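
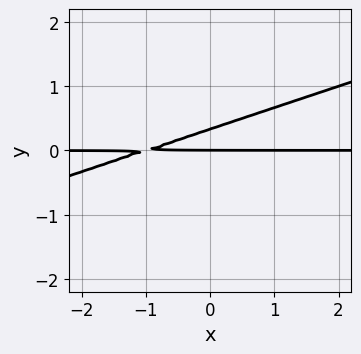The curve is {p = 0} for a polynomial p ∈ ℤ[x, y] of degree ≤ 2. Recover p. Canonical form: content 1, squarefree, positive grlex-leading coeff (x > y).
x*y - 3*y^2 + y

Degree: a generic line meets the curve in up to 2 points, so deg p = 2.
Reading off the gridlines: it meets the y-axis at y = 0 (among the integer gridlines); the visible x-axis segment lies entirely on the curve.
Together with the visible shape, these determine p as stated.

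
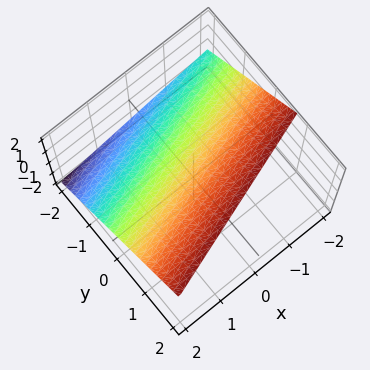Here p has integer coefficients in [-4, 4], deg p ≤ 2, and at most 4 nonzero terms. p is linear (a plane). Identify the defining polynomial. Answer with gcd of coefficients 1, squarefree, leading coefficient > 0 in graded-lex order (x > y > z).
x - 3*y + 3*z - 2

First, deg p = 1.
Then, observable constraints: one x-axis crossing is at x = 2.
Finally, putting this together gives p.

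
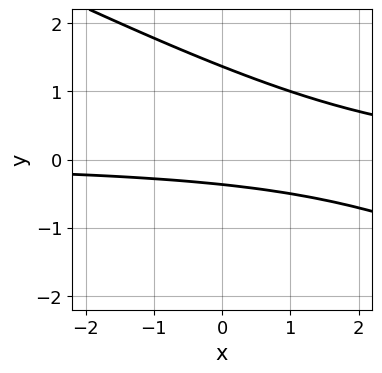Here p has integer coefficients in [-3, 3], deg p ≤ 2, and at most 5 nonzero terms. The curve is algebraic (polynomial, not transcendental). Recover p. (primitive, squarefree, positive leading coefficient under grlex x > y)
1. Degree: a generic line meets the curve in up to 2 points, so deg p = 2.
2. Reading off the gridlines: no x-intercept at any integer in the box.
3. Solving for integer coefficients yields p as stated.

x*y + 2*y^2 - 2*y - 1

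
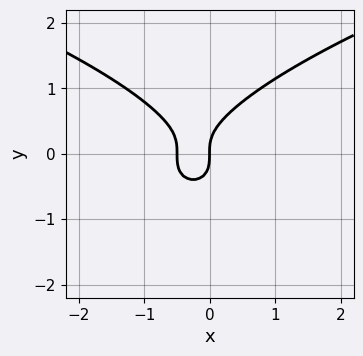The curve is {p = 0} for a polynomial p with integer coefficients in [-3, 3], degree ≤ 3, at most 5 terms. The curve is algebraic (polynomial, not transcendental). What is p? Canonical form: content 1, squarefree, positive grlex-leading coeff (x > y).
1. deg p = 3.
2. From the axis intercepts and sections: it crosses the x-axis at the gridline x = 0; it meets the y-axis at y = 0 (among the integer gridlines).
3. Fitting integer coefficients to these (and the overall shape) gives p.

2*y^3 - 2*x^2 - x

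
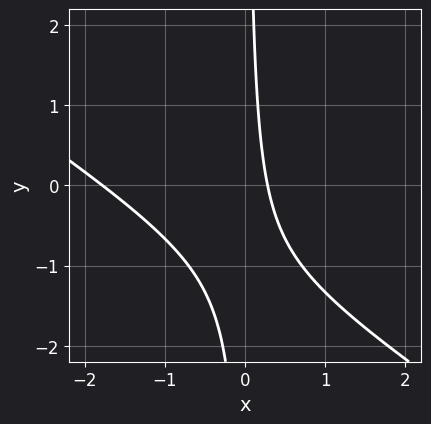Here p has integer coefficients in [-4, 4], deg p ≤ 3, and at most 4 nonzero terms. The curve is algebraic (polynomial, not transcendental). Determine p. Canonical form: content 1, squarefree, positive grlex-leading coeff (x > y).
2*x^2 + 3*x*y + 3*x - 1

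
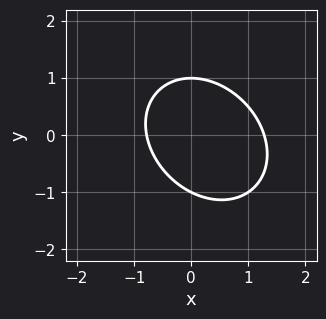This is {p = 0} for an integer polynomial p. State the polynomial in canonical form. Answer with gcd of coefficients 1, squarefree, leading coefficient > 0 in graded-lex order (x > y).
The degree is 2 — a generic line meets the curve in up to 2 points.
Against the integer gridlines: among the integer gridlines, it crosses the y-axis at y ∈ {-1, 1}.
Solving for integer coefficients yields p as stated.

2*x^2 + x*y + 2*y^2 - x - 2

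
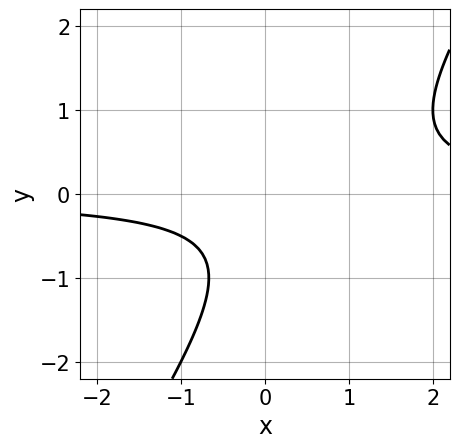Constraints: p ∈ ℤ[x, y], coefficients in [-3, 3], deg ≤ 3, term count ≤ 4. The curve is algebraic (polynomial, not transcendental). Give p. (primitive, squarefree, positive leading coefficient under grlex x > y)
First, degree: a generic line meets the curve in up to 2 points, so deg p = 2.
Then, checking where it meets the axes: the curve avoids every integer y-axis point in the box; no x-intercept at any integer in the box.
Finally, putting this together gives p.

3*x*y - 2*y^2 - 2*y - 2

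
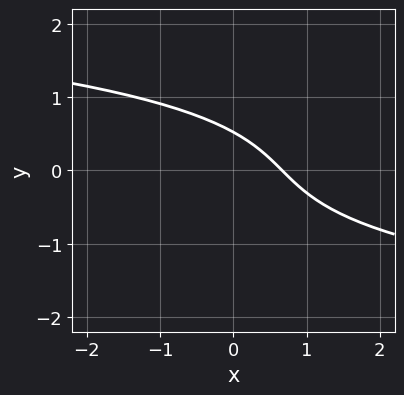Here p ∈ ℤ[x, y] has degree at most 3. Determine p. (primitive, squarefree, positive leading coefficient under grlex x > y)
3*y^3 + 3*x + 3*y - 2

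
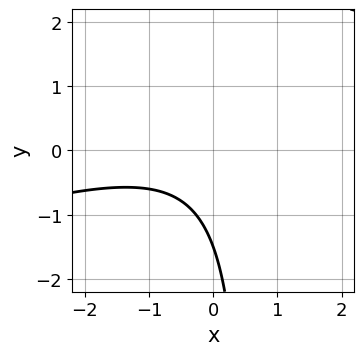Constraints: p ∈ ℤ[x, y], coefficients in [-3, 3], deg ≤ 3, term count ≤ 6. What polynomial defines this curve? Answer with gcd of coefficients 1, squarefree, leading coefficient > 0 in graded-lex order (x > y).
x^2 - 3*x*y + x + 2*y + 3

(a) The degree is 2 — a generic line meets the curve in up to 2 points.
(b) From the visible intercepts: the curve avoids every integer x-axis point in the box.
(c) Fitting integer coefficients to these (and the overall shape) gives p.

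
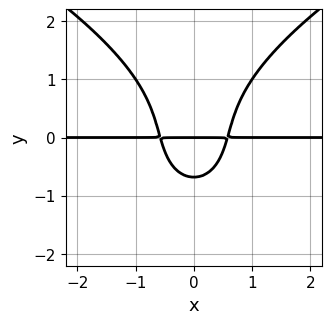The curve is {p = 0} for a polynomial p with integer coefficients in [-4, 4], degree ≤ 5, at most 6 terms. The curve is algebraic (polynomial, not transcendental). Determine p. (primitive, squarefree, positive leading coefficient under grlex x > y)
First, deg p = 4. A generic line meets the curve in up to 4 points.
Then, symmetries: the x ↦ −x reflection is a symmetry, so x appears only in even powers.
Next, checking where it meets the axes: it meets the y-axis at y = 0 (among the integer gridlines); the visible x-axis segment lies entirely on the curve.
Finally, matching integer coefficients to the picture gives p.

y^4 - 3*x^2*y + y^2 + y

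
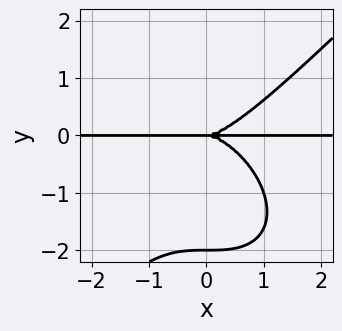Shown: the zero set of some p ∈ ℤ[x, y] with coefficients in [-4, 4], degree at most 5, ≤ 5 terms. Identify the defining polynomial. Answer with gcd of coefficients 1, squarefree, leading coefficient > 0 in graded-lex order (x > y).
First, deg p = 4. No degree-3 curve has this shape.
Next, reading off the gridlines: among the integer gridlines, it crosses the y-axis at y ∈ {-2, 0}; every point of the x-axis in the box is on the curve.
Finally, fitting integer coefficients to these (and the overall shape) gives p.

x^3*y - y^4 - 2*y^3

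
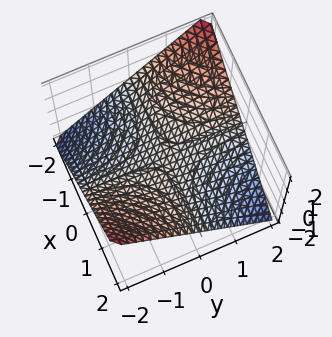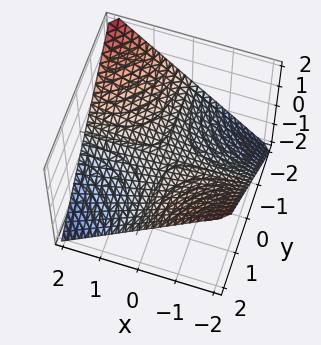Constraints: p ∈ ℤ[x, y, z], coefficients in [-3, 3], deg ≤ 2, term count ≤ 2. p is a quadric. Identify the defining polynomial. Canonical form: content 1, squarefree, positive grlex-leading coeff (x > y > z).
x*y + 2*z

The degree is 2 — a hyperbolic paraboloid; a quadric.
Reading off the gridlines: it crosses the z-axis at the gridline z = 0; every point of the x-axis in the box is on the surface; the visible y-axis segment lies entirely on the surface.
Matching integer coefficients to the picture gives p.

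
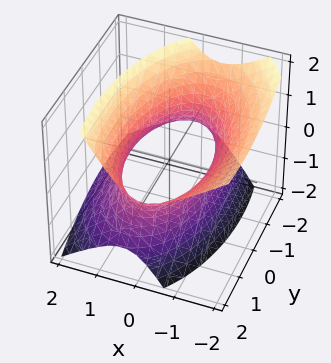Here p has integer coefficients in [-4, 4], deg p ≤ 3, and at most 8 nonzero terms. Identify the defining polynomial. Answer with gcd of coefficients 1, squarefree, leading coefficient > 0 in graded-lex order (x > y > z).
3*x^2 + 2*x*z + y^2 - y*z - 2*z^2 - 3

(a) deg p = 2. A generic line meets the surface in up to 2 points.
(b) Observable constraints: the surface avoids every integer z-axis point in the box; among the integer gridlines, it crosses the x-axis at x ∈ {-1, 1}.
(c) Matching integer coefficients to the picture gives p.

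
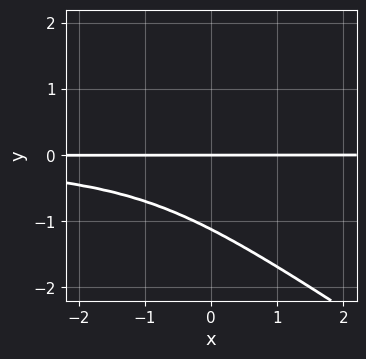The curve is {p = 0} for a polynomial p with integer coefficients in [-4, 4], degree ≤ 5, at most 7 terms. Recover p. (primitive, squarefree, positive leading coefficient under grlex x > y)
2*x*y^3 + 3*y^4 - 2*x*y^2 - 2*y^2 + 2*y

First, deg p = 4. The shape is more complex than any degree-3 curve.
Next, from the visible intercepts: every point of the x-axis in the box is on the curve; it crosses the y-axis at the gridline y = 0.
Finally, the integer polynomial consistent with all of this is the stated p.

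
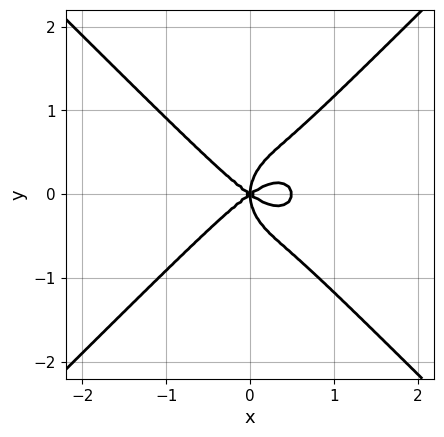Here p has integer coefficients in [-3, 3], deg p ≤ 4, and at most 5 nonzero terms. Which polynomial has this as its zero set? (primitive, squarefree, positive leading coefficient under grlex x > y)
The degree is 4 — no degree-3 curve has this shape.
Symmetries: the y ↦ −y reflection is a symmetry, so y appears only in even powers.
Against the integer gridlines: it crosses the y-axis at the gridline y = 0; it meets the x-axis at x = 0 (among the integer gridlines).
Solving for integer coefficients yields p as stated.

2*x^4 - 2*y^4 - x^3 + 2*x*y^2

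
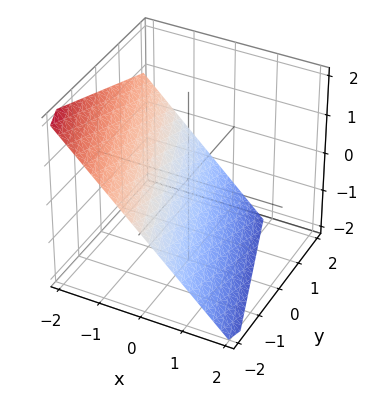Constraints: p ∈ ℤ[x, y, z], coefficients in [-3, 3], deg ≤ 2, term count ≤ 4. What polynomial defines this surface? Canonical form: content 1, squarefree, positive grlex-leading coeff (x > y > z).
3*x + y + 3*z + 2

(a) deg p = 1. Every cross-section is a straight line — this is a plane.
(b) Checking where it meets the axes: it meets the y-axis at y = -2 (among the integer gridlines).
(c) Solving for integer coefficients yields p as stated.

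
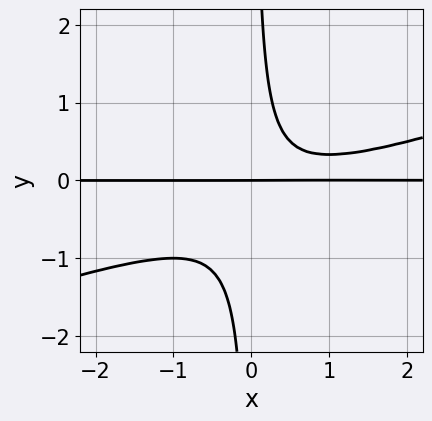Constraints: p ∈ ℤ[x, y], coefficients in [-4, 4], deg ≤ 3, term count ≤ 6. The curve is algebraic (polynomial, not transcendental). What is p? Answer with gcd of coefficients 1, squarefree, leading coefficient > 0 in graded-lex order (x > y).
x^2*y - 3*x*y^2 - x*y + y

1. Degree: a generic line meets the curve in up to 3 points, so deg p = 3.
2. Reading off the gridlines: every point of the x-axis in the box is on the curve; it crosses the y-axis at the gridline y = 0.
3. The integer polynomial consistent with all of this is the stated p.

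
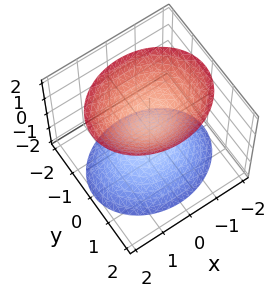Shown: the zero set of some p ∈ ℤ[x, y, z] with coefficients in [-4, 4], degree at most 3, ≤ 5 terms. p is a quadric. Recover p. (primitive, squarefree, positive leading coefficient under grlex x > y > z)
2*x^2 + 3*y^2 - 2*z^2 + 1

First, there are 2 components.
Then, deg p = 2.
Next, symmetries: it's symmetric under y → −y, forcing even powers of y; mirror symmetry z ↦ −z ⇒ only even powers of z; mirror symmetry x ↦ −x ⇒ only even powers of x.
Next, checking where it meets the axes: no y-intercept at any integer in the box; the surface avoids every integer x-axis point in the box.
Finally, these observations pin down the coefficients.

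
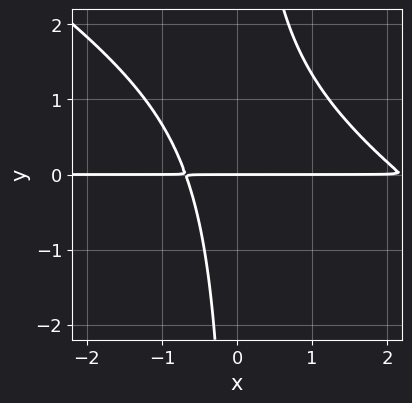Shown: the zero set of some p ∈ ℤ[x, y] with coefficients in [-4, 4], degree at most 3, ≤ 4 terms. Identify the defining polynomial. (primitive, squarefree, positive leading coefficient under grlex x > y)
The degree is 3 — no degree-2 curve has this shape.
Reading off the gridlines: it meets the y-axis at y = 0 (among the integer gridlines); every point of the x-axis in the box is on the curve.
Assembling these constraints gives the stated polynomial.

2*x^2*y + 3*x*y^2 - 3*x*y - 3*y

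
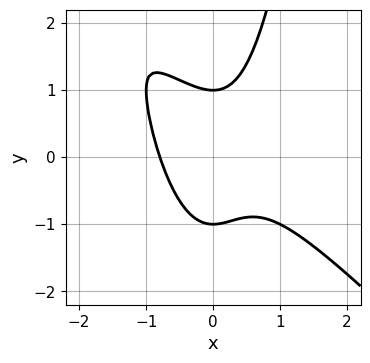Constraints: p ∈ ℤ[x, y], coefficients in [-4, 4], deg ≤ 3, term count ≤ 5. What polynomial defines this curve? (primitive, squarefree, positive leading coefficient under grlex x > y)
2*x^3 + 2*x^2*y - y^2 + 1

(a) The degree is 3 — the shape is more complex than any degree-2 curve.
(b) Against the integer gridlines: the y-axis gridline crossings are at y ∈ {-1, 1}.
(c) Together with the visible shape, these determine p as stated.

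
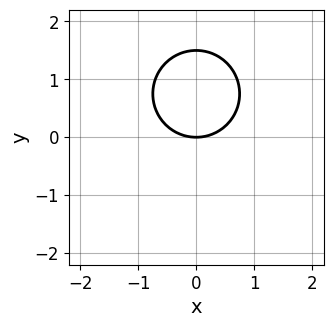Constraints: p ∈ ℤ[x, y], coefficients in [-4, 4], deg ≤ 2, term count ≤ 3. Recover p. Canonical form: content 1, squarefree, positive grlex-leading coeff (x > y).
2*x^2 + 2*y^2 - 3*y

(a) deg p = 2. No degree-1 curve has this shape.
(b) Symmetries: the x ↦ −x reflection is a symmetry, so x appears only in even powers.
(c) Against the integer gridlines: it crosses the y-axis at the gridline y = 0; one x-axis crossing is at x = 0.
(d) Fitting integer coefficients to these (and the overall shape) gives p.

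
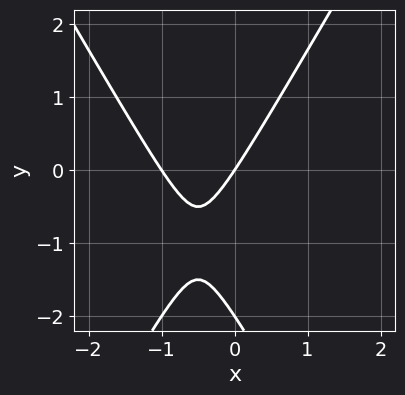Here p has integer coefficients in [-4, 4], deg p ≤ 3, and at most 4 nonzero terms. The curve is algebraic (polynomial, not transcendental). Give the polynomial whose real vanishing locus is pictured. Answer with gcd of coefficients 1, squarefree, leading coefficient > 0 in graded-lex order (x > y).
deg p = 2. No degree-1 curve has this shape.
From the visible intercepts: the x-axis gridline crossings are at x ∈ {-1, 0}; among the integer gridlines, it crosses the y-axis at y ∈ {-2, 0}.
Fitting integer coefficients to these (and the overall shape) gives p.

3*x^2 - y^2 + 3*x - 2*y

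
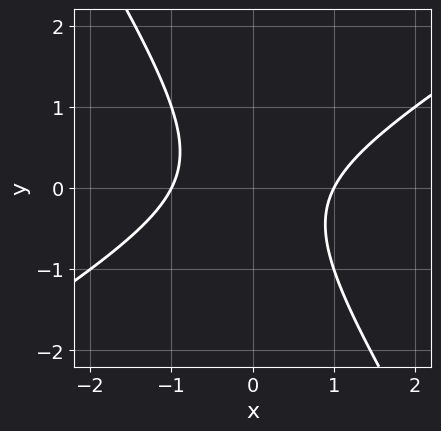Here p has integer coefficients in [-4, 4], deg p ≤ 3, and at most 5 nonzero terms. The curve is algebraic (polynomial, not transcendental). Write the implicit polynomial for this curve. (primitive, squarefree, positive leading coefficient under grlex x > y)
(a) The degree is 2 — no degree-1 curve has this shape.
(b) Checking where it meets the axes: the curve avoids every integer y-axis point in the box; among the integer gridlines, it crosses the x-axis at x ∈ {-1, 1}.
(c) Solving for integer coefficients yields p as stated.

x^2 - x*y - y^2 - 1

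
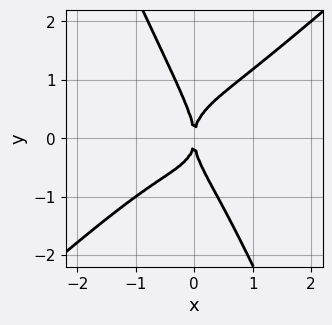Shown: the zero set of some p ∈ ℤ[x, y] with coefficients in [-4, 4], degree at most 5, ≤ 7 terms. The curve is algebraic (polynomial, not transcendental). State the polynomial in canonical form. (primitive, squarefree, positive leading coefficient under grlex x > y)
2*x^4 - 2*x*y^3 - y^4 + x^2*y + 2*x^2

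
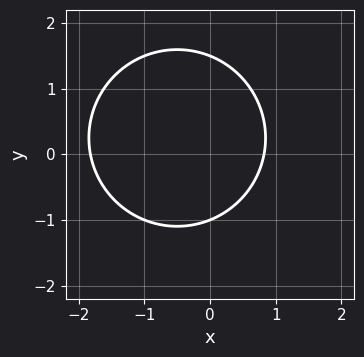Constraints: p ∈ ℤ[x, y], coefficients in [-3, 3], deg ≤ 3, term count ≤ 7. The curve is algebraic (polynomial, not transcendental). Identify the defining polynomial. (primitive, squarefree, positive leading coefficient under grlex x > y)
2*x^2 + 2*y^2 + 2*x - y - 3

1. The degree is 2 — a generic line meets the curve in up to 2 points.
2. From the visible intercepts: it crosses the y-axis at the gridline y = -1.
3. Putting this together gives p.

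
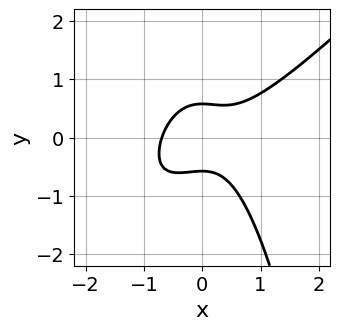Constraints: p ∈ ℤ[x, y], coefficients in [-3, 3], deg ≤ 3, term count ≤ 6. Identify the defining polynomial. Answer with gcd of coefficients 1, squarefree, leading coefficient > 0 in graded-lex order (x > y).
(a) Degree: the shape is more complex than any degree-2 curve, so deg p = 3.
(b) Matching integer coefficients to the picture gives p.

3*x^3 - 3*x^2*y - 3*y^2 + 1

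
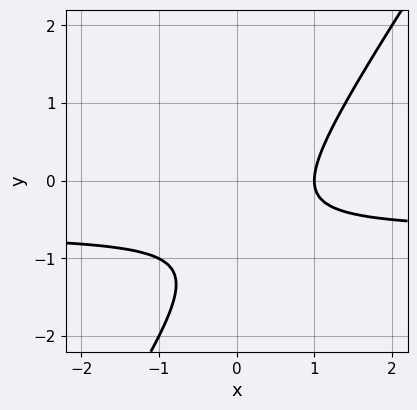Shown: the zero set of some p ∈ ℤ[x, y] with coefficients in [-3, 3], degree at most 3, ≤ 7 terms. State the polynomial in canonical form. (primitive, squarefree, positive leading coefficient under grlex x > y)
3*x*y - 2*y^2 + 2*x - 3*y - 2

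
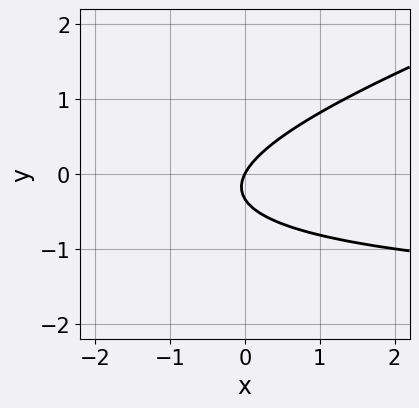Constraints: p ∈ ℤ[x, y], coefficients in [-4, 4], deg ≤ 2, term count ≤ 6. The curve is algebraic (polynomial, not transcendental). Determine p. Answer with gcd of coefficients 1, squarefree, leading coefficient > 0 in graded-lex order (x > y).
First, deg p = 2. No degree-1 curve has this shape.
Next, from the visible intercepts: it meets the x-axis at x = 0 (among the integer gridlines); one y-axis crossing is at y = 0.
Finally, matching integer coefficients to the picture gives p.

x*y - 3*y^2 + 2*x - y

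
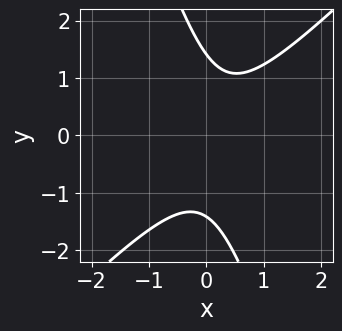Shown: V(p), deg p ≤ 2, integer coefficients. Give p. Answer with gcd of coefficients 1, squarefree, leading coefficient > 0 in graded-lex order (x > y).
First, degree: the shape is more complex than any degree-1 curve, so deg p = 2.
Then, reading off the gridlines: it misses every integer gridline on the x-axis.
Finally, assembling these constraints gives the stated polynomial.

3*x^2 - 2*x*y - y^2 - x + 2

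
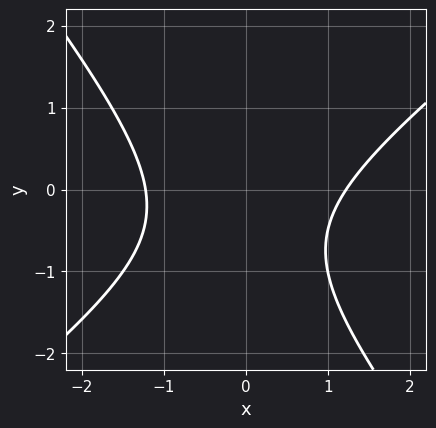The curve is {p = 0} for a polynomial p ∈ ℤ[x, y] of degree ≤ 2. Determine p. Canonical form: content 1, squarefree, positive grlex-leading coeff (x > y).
(a) deg p = 2. The shape is more complex than any degree-1 curve.
(b) Checking where it meets the axes: it misses every integer gridline on the y-axis.
(c) Assembling these constraints gives the stated polynomial.

2*x^2 - x*y - 2*y^2 - 2*y - 3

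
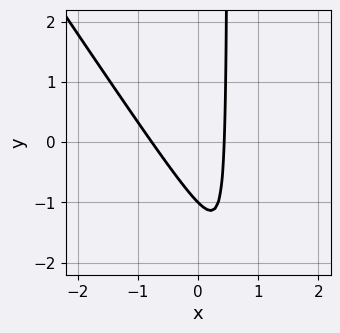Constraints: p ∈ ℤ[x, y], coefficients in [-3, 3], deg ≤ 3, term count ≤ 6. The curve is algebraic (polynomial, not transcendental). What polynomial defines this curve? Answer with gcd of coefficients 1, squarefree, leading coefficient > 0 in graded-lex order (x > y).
3*x^2 + 2*x*y + x - y - 1

(a) Degree: the shape is more complex than any degree-1 curve, so deg p = 2.
(b) From the visible intercepts: one y-axis crossing is at y = -1.
(c) Matching integer coefficients to the picture gives p.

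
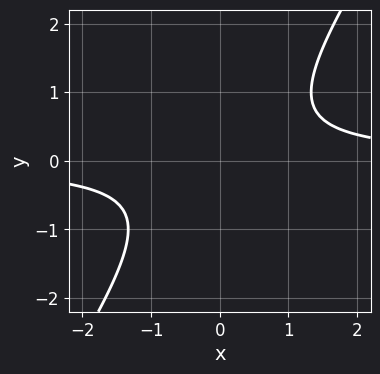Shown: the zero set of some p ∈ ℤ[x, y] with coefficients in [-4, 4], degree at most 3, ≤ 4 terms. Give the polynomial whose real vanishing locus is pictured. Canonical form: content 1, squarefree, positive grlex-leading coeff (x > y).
(a) Degree: a generic line meets the curve in up to 2 points, so deg p = 2.
(b) From the axis intercepts and sections: it misses every integer gridline on the x-axis; no y-intercept at any integer in the box.
(c) Putting this together gives p.

3*x*y - 2*y^2 - 2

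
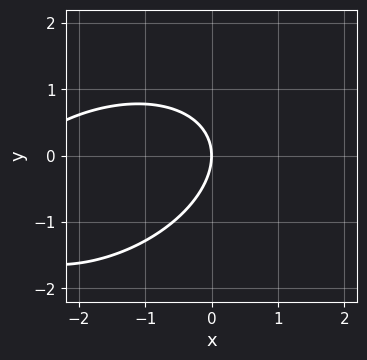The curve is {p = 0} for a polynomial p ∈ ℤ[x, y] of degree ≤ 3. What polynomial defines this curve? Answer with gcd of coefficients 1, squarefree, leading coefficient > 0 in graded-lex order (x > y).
deg p = 2. No degree-1 curve has this shape.
From the visible intercepts: one x-axis crossing is at x = 0; it meets the y-axis at y = 0 (among the integer gridlines).
Assembling these constraints gives the stated polynomial.

x^2 - x*y + 2*y^2 + 3*x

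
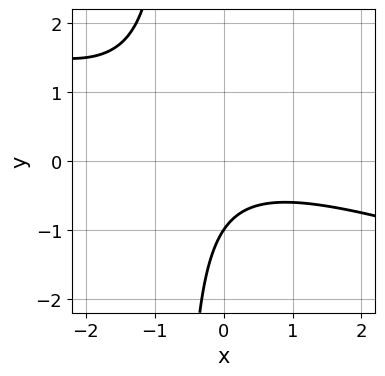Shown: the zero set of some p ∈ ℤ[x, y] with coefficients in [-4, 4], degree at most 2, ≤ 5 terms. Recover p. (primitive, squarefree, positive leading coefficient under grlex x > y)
deg p = 2. A generic line meets the curve in up to 2 points.
Reading off the gridlines: it meets the y-axis at y = -1 (among the integer gridlines); it misses every integer gridline on the x-axis.
Solving for integer coefficients yields p as stated.

x^2 + 3*x*y + 2*y + 2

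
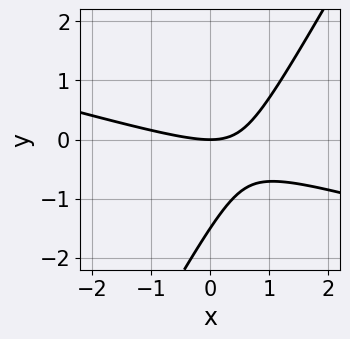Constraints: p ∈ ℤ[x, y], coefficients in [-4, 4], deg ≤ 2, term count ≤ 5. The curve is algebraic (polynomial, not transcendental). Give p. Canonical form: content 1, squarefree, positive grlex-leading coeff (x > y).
1. deg p = 2. The shape is more complex than any degree-1 curve.
2. From the visible intercepts: one y-axis crossing is at y = 0; it meets the x-axis at x = 0 (among the integer gridlines).
3. These observations pin down the coefficients.

x^2 + 3*x*y - 2*y^2 - 3*y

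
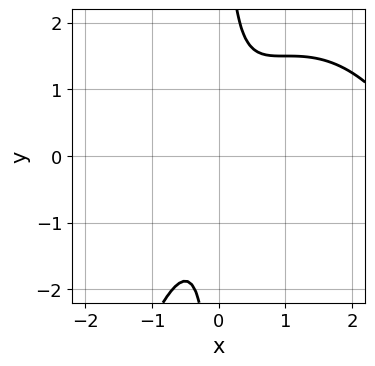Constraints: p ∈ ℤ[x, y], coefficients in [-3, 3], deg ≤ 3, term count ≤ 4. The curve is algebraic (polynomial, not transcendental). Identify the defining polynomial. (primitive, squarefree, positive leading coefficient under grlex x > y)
1. deg p = 3.
2. Reading off the gridlines: the curve avoids every integer x-axis point in the box; the curve avoids every integer y-axis point in the box.
3. Solving for integer coefficients yields p as stated.

x^3 - 3*x^2 + 2*x*y - 1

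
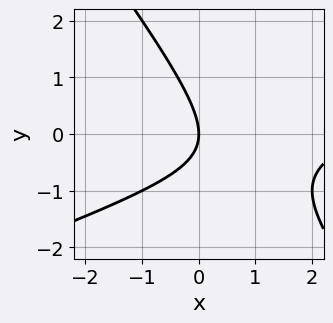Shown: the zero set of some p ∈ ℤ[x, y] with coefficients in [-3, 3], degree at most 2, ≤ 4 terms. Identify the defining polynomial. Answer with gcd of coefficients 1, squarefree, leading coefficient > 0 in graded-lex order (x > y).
1. Degree: a generic line meets the curve in up to 2 points, so deg p = 2.
2. From the axis intercepts and sections: one x-axis crossing is at x = 0; one y-axis crossing is at y = 0.
3. These observations pin down the coefficients.

x^2 - 2*x*y - 2*y^2 - 3*x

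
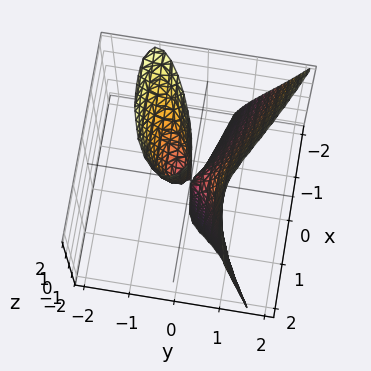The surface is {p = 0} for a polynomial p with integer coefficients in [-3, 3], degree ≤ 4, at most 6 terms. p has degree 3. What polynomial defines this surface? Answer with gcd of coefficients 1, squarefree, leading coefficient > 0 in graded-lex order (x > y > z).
First, the picture has 2 separate pieces. Treating them together as one polynomial.
Then, degree: no degree-2 surface has this shape, so deg p = 3.
Then, reading off the gridlines: it crosses the y-axis at the gridline y = 0; the visible z-axis segment lies entirely on the surface; one x-axis crossing is at x = 0.
Finally, solving for integer coefficients yields p as stated.

x*y*z + 2*y^3 - x^2 - y*z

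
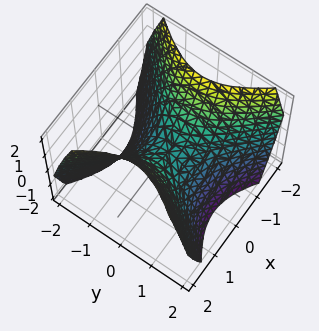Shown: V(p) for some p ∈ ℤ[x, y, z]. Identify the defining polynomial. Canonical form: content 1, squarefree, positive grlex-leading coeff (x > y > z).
1. The degree is 2 — a hyperbolic paraboloid; a quadric.
2. Symmetries: it's symmetric under x → −x, forcing even powers of x; mirror symmetry y ↦ −y ⇒ only even powers of y.
3. From the visible intercepts: it meets the y-axis at y = 0 (among the integer gridlines); one z-axis crossing is at z = 0; it crosses the x-axis at the gridline x = 0.
4. The integer polynomial consistent with all of this is the stated p.

x^2 - y^2 - z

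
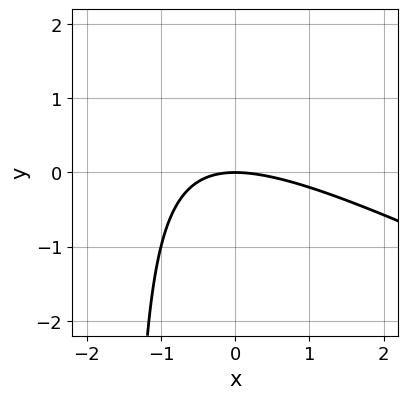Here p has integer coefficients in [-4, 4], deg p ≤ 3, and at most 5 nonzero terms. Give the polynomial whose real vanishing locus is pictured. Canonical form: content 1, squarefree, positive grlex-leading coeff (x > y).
First, degree: the shape is more complex than any degree-1 curve, so deg p = 2.
Next, from the visible intercepts: it crosses the y-axis at the gridline y = 0; it crosses the x-axis at the gridline x = 0.
Finally, matching integer coefficients to the picture gives p.

x^2 + 2*x*y + 3*y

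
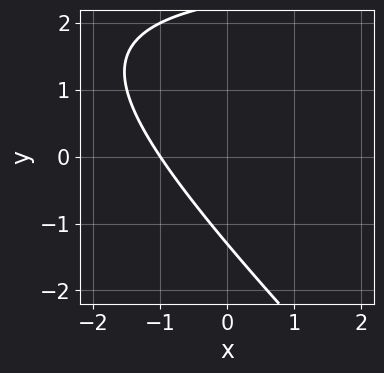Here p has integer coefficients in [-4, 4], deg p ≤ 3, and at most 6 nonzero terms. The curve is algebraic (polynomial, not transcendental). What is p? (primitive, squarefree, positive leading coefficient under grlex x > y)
x*y + y^2 - 3*x - y - 3

1. Degree: no degree-1 curve has this shape, so deg p = 2.
2. Against the integer gridlines: it crosses the x-axis at the gridline x = -1.
3. Together with the visible shape, these determine p as stated.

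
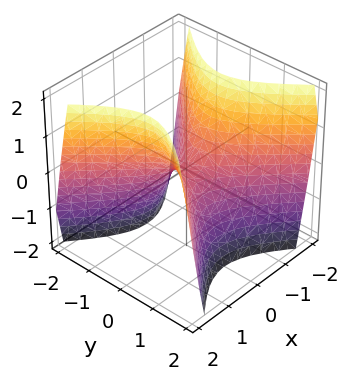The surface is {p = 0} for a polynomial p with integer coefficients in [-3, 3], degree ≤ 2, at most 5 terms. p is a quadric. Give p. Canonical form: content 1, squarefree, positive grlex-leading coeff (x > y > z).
3*x^2 - 3*y^2 - 2*z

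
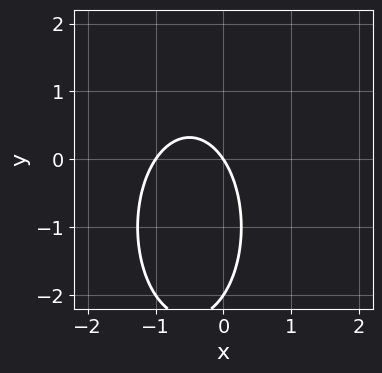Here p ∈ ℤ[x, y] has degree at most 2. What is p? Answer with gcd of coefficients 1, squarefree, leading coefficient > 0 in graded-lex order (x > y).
3*x^2 + y^2 + 3*x + 2*y

(a) The degree is 2 — a generic line meets the curve in up to 2 points.
(b) Observable constraints: the x-axis gridline crossings are at x ∈ {-1, 0}; the y-axis gridline crossings are at y ∈ {-2, 0}.
(c) Matching integer coefficients to the picture gives p.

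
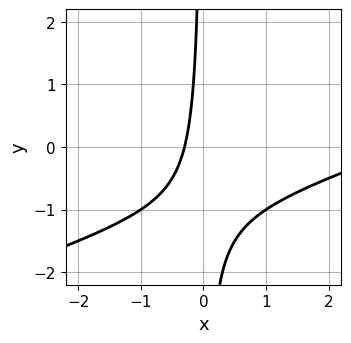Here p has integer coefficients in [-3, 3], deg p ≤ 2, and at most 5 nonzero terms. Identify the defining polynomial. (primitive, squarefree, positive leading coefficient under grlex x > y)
x^2 - 3*x*y - 3*x - 1

First, deg p = 2. The shape is more complex than any degree-1 curve.
Then, observable constraints: it misses every integer gridline on the y-axis.
Finally, matching integer coefficients to the picture gives p.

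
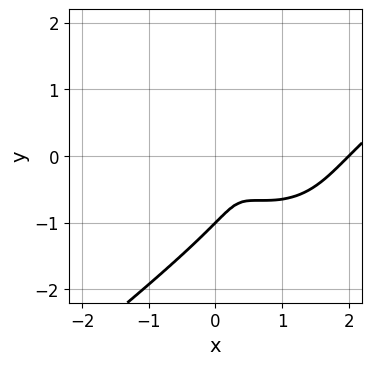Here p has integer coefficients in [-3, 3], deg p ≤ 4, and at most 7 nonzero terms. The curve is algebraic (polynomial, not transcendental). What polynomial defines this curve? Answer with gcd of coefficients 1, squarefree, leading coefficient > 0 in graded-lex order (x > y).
(a) The degree is 3 — a generic line meets the curve in up to 3 points.
(b) Checking where it meets the axes: it meets the x-axis at x = 2 (among the integer gridlines); one y-axis crossing is at y = -1.
(c) These observations pin down the coefficients.

x^3 - 2*y^3 - 2*x^2 - 2*x*y - 2*y^2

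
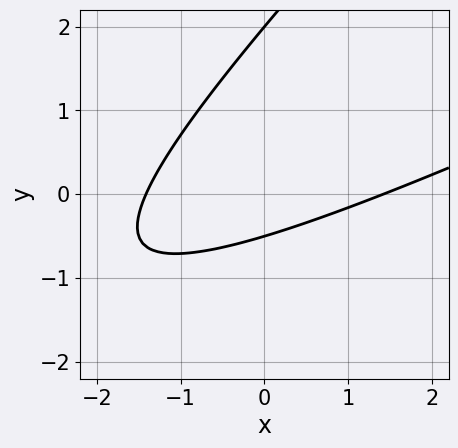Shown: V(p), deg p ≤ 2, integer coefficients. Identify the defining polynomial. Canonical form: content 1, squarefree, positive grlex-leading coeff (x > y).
deg p = 2. The shape is more complex than any degree-1 curve.
Reading off the gridlines: it meets the y-axis at y = 2 (among the integer gridlines).
Putting this together gives p.

x^2 - 3*x*y + 2*y^2 - 3*y - 2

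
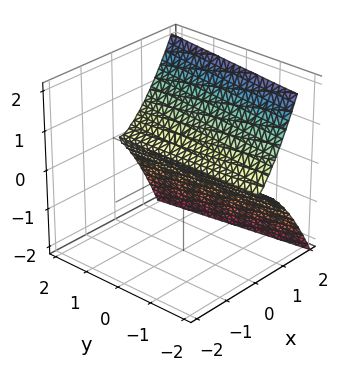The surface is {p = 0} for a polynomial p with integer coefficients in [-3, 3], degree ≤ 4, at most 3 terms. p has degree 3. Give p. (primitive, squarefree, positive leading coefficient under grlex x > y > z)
3*x^3 - x*y*z - 3*z^2

1. Degree: the shape is more complex than any degree-2 surface, so deg p = 3.
2. From the axis intercepts and sections: it crosses the x-axis at the gridline x = 0; the visible y-axis segment lies entirely on the surface; it crosses the z-axis at the gridline z = 0.
3. Fitting integer coefficients to these (and the overall shape) gives p.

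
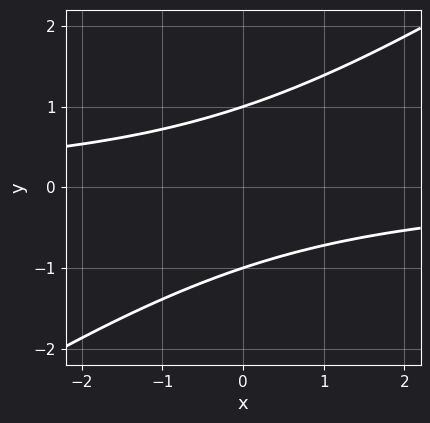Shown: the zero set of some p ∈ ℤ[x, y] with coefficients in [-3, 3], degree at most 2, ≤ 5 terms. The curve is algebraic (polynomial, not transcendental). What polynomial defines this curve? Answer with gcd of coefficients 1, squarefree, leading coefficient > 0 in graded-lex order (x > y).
2*x*y - 3*y^2 + 3

First, deg p = 2. A generic line meets the curve in up to 2 points.
Then, from the visible intercepts: among the integer gridlines, it crosses the y-axis at y ∈ {-1, 1}; the curve avoids every integer x-axis point in the box.
Finally, these observations pin down the coefficients.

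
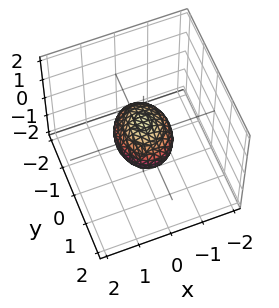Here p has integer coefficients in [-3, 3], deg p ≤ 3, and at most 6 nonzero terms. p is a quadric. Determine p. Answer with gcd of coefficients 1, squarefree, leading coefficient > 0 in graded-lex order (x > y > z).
3*x^2 + 2*y^2 + 3*z^2 - 2

(a) deg p = 2. Bounded and convex; a quadric.
(b) Symmetries: it's symmetric under z → −z, forcing even powers of z; the y ↦ −y reflection is a symmetry, so y appears only in even powers; the x ↦ −x reflection is a symmetry, so x appears only in even powers.
(c) Reading off the gridlines: the y-axis gridline crossings are at y ∈ {-1, 1}.
(d) Assembling these constraints gives the stated polynomial.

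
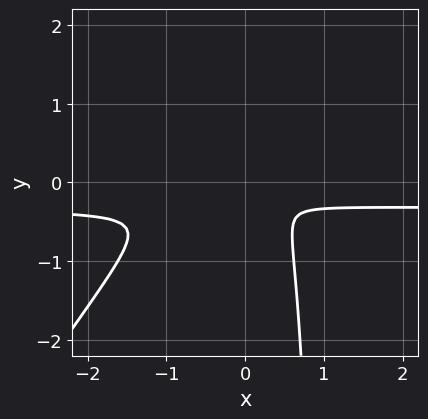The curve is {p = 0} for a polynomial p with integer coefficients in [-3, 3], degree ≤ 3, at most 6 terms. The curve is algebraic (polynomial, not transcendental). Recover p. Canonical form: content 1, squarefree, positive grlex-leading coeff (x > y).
(a) The degree is 3 — the shape is more complex than any degree-2 curve.
(b) Putting this together gives p.

3*x^2*y - 2*x*y^2 + x^2 + 2*y^2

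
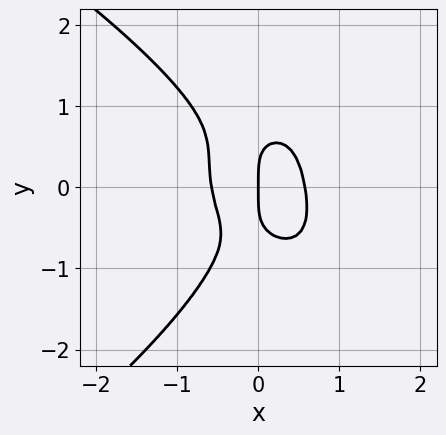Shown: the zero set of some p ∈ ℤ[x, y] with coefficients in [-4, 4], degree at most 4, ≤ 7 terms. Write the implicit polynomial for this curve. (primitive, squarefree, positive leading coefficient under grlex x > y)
1. Degree: a generic line meets the curve in up to 4 points, so deg p = 4.
2. Checking where it meets the axes: one x-axis crossing is at x = 0; it meets the y-axis at y = 0 (among the integer gridlines).
3. Fitting integer coefficients to these (and the overall shape) gives p.

y^4 + 3*x^3 + x^2*y + x*y^2 - x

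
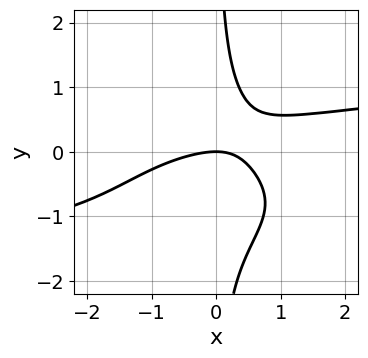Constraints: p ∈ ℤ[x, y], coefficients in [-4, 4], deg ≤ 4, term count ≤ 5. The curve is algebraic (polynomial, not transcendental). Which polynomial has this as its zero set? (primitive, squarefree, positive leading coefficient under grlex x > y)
(a) Degree: the shape is more complex than any degree-3 curve, so deg p = 4.
(b) From the visible intercepts: it meets the x-axis at x = 0 (among the integer gridlines); one y-axis crossing is at y = 0.
(c) These observations pin down the coefficients.

2*x*y^3 + 2*x*y^2 - x^2 + 2*x*y - 2*y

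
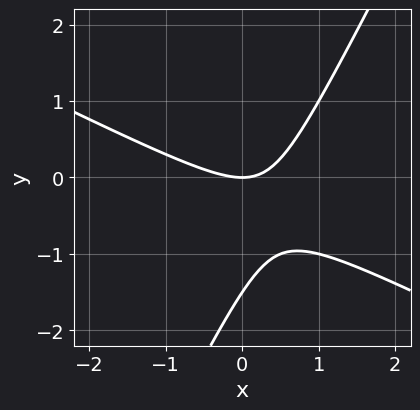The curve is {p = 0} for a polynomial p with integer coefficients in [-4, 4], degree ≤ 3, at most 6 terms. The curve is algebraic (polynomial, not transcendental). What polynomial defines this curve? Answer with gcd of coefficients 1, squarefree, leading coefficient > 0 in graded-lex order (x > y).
2*x^2 + 3*x*y - 2*y^2 - 3*y

1. deg p = 2. The shape is more complex than any degree-1 curve.
2. From the axis intercepts and sections: it crosses the x-axis at the gridline x = 0; it meets the y-axis at y = 0 (among the integer gridlines).
3. These observations pin down the coefficients.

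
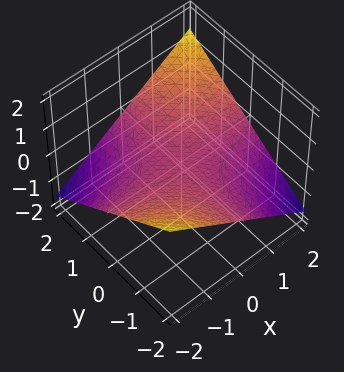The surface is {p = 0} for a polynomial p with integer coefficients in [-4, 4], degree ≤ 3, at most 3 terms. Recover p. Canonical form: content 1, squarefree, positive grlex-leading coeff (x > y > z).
1. deg p = 2. A hyperbolic paraboloid; a quadric.
2. Observable constraints: it meets the z-axis at z = 0 (among the integer gridlines); the visible y-axis segment lies entirely on the surface; the visible x-axis segment lies entirely on the surface.
3. Matching integer coefficients to the picture gives p.

x*y - 3*z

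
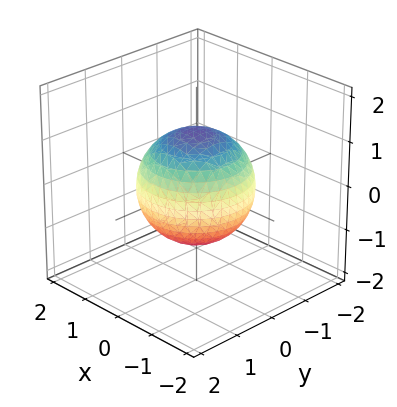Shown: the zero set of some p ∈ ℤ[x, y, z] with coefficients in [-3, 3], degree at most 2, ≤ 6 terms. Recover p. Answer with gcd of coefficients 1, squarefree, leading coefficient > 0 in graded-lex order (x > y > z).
2*x^2 + 2*y^2 + 2*z^2 - 3

(a) Degree: a closed, bounded, convex surface; a quadric, so deg p = 2.
(b) Symmetries: mirror symmetry z ↦ −z ⇒ only even powers of z; every cross-section ⟂ z is a circle, so x, y appear only via x² + y².
(c) Checking where it meets the axes: a circular section at z = -1 has radius between 0 and 1.
(d) The integer polynomial consistent with all of this is the stated p.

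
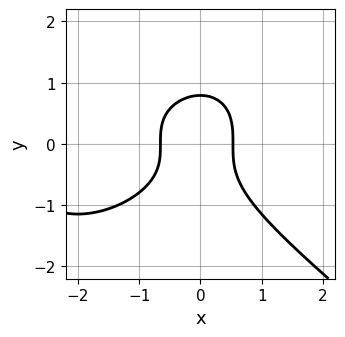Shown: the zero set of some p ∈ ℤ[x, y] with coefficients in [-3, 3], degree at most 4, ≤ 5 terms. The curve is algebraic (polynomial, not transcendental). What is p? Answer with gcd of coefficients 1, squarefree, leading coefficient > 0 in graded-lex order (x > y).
x^3 + 2*y^3 + 3*x^2 - 1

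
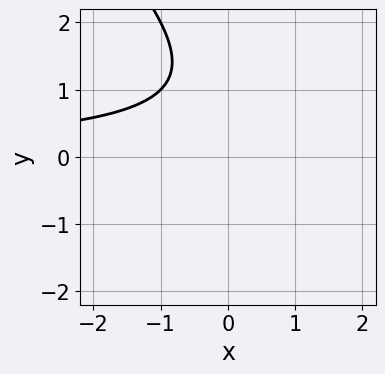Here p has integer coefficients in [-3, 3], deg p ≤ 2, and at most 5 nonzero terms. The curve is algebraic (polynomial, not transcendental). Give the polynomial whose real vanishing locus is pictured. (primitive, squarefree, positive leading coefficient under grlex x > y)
x*y + y^2 - 2*y + 2

First, the degree is 2 — a generic line meets the curve in up to 2 points.
Then, against the integer gridlines: it misses every integer gridline on the y-axis; it misses every integer gridline on the x-axis.
Finally, solving for integer coefficients yields p as stated.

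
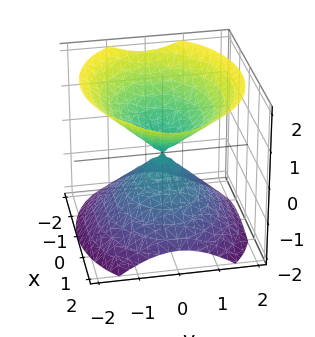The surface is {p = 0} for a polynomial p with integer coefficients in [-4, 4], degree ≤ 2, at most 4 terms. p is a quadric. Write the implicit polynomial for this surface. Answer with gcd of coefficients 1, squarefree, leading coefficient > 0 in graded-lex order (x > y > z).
2*x^2 + 3*y^2 - 3*z^2

First, there are 2 components.
Next, the degree is 2 — a double cone through the origin; a quadric.
Next, symmetries: the y ↦ −y reflection is a symmetry, so y appears only in even powers; the x ↦ −x reflection is a symmetry, so x appears only in even powers; mirror symmetry z ↦ −z ⇒ only even powers of z.
Next, from the axis intercepts and sections: one z-axis crossing is at z = 0; one y-axis crossing is at y = 0; it crosses the x-axis at the gridline x = 0.
Finally, putting this together gives p.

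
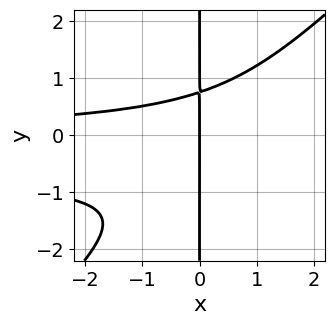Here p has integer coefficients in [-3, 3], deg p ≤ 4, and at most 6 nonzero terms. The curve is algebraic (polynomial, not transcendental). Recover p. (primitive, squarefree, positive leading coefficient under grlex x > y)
3*x^2*y^2 - 3*x*y^3 + 2*x^2*y - 3*x*y^2 + 3*x

The degree is 4 — no degree-3 curve has this shape.
Reading off the gridlines: every point of the y-axis in the box is on the curve; it crosses the x-axis at the gridline x = 0.
Matching integer coefficients to the picture gives p.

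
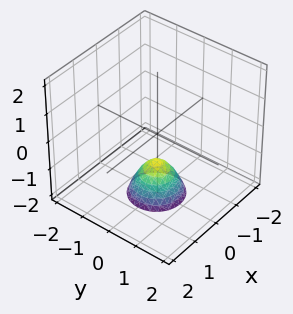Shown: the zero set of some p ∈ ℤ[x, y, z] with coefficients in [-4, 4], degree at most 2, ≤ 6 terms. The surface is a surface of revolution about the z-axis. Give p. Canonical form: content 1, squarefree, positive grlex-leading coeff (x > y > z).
3*x^2 + 3*y^2 + 2*z + 2

(a) Degree: a generic line meets the surface in up to 2 points, so deg p = 2.
(b) Symmetry: the z-axis is an axis of rotation, so x and y enter only as x² + y².
(c) From the visible intercepts: it misses every integer gridline on the x-axis; a circular section at z = -2 has radius between 0 and 1; it misses every integer gridline on the y-axis.
(d) Assembling these constraints gives the stated polynomial.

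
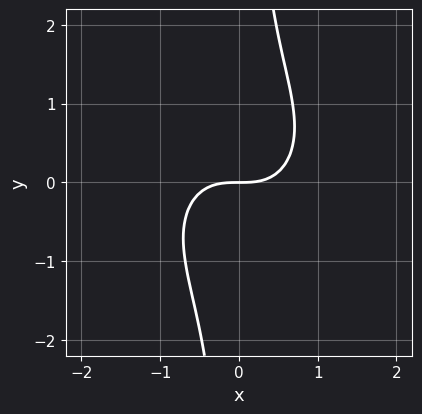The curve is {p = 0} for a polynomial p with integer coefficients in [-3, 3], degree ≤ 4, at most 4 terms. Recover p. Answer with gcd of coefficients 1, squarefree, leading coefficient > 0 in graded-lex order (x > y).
1. The degree is 3 — no degree-2 curve has this shape.
2. Checking where it meets the axes: it meets the x-axis at x = 0 (among the integer gridlines); one y-axis crossing is at y = 0.
3. Putting this together gives p.

x^3 + x*y^2 - y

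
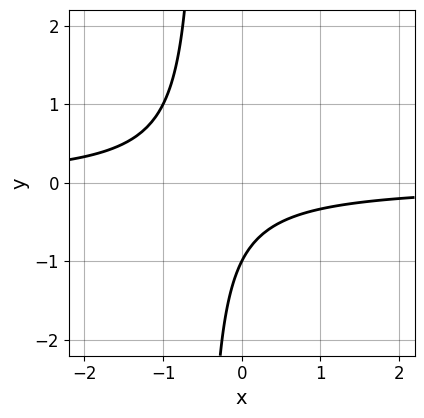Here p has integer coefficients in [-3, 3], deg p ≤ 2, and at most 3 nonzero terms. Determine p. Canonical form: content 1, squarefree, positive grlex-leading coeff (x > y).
(a) Degree: no degree-1 curve has this shape, so deg p = 2.
(b) Reading off the gridlines: no x-intercept at any integer in the box; it crosses the y-axis at the gridline y = -1.
(c) Solving for integer coefficients yields p as stated.

2*x*y + y + 1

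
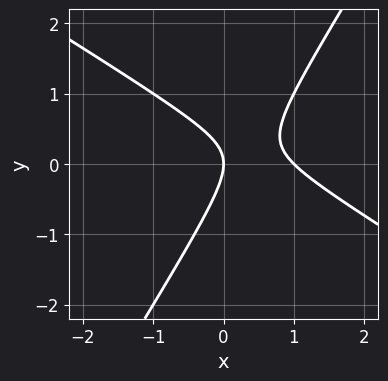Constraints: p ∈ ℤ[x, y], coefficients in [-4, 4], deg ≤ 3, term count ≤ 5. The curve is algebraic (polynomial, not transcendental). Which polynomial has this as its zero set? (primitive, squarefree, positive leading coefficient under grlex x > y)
x^2 + x*y - y^2 - x

First, deg p = 2.
Next, reading off the gridlines: one y-axis crossing is at y = 0; the x-axis gridline crossings are at x ∈ {0, 1}.
Finally, solving for integer coefficients yields p as stated.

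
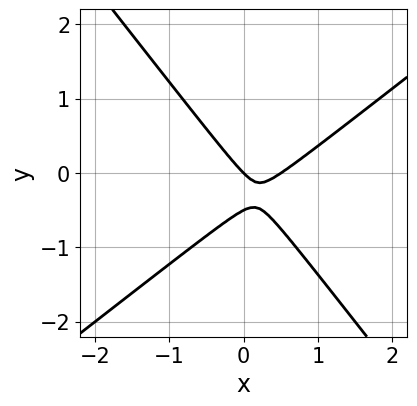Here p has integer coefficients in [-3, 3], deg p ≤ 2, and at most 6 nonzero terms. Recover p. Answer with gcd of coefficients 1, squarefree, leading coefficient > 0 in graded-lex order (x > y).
First, degree: the shape is more complex than any degree-1 curve, so deg p = 2.
Next, observable constraints: one x-axis crossing is at x = 0; it meets the y-axis at y = 0 (among the integer gridlines).
Finally, putting this together gives p.

2*x^2 - x*y - 2*y^2 - x - y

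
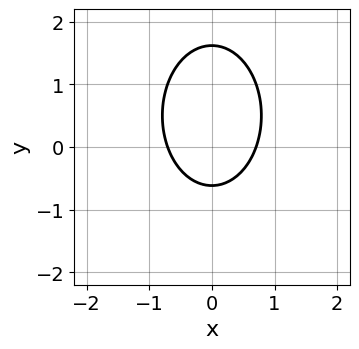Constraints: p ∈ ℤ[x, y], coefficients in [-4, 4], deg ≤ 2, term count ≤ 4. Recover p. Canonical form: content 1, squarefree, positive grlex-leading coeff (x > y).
1. The degree is 2 — a generic line meets the curve in up to 2 points.
2. Symmetries: the x ↦ −x reflection is a symmetry, so x appears only in even powers.
3. Solving for integer coefficients yields p as stated.

2*x^2 + y^2 - y - 1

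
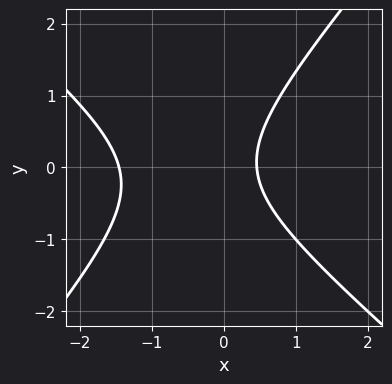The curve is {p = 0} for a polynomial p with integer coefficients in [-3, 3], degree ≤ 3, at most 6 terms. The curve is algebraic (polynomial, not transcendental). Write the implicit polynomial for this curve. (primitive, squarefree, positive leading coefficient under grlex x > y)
3*x^2 + x*y - 3*y^2 + 3*x - 2

First, degree: no degree-1 curve has this shape, so deg p = 2.
Then, from the visible intercepts: the curve avoids every integer y-axis point in the box.
Finally, solving for integer coefficients yields p as stated.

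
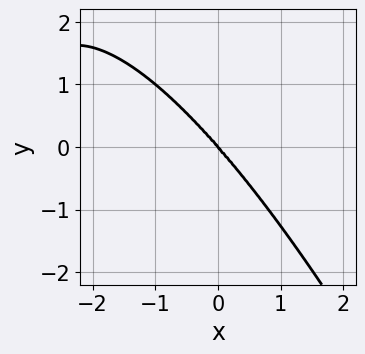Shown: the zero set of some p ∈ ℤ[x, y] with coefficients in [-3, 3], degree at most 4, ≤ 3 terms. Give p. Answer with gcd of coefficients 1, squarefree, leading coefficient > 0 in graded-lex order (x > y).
x^4 + 3*x^3 + 2*y^3

1. Degree: a generic line meets the curve in up to 4 points, so deg p = 4.
2. Checking where it meets the axes: one x-axis crossing is at x = 0; it meets the y-axis at y = 0 (among the integer gridlines).
3. Solving for integer coefficients yields p as stated.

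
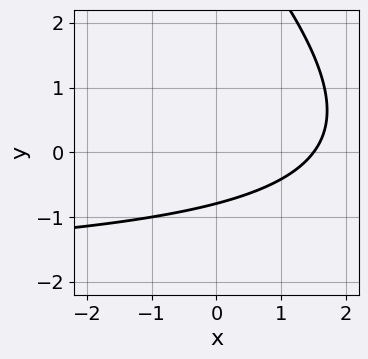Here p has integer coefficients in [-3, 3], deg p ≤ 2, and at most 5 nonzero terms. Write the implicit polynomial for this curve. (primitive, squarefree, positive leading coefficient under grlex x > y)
x*y + y^2 + 2*x - 3*y - 3

1. deg p = 2.
2. Solving for integer coefficients yields p as stated.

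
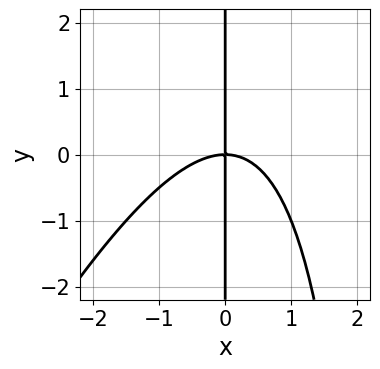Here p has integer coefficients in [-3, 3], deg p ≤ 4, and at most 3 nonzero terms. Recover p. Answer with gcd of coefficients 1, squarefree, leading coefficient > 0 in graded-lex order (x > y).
2*x^3 - x^2*y + 3*x*y

The degree is 3 — the shape is more complex than any degree-2 curve.
From the axis intercepts and sections: it crosses the x-axis at the gridline x = 0; every point of the y-axis in the box is on the curve.
Putting this together gives p.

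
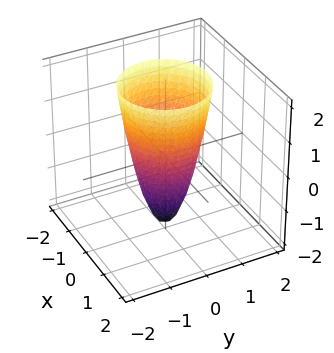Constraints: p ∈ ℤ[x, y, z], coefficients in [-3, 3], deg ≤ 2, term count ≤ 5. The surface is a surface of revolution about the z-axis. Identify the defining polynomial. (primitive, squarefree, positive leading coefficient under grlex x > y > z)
First, the degree is 2 — no degree-1 surface has this shape.
Then, by symmetry, the surface is invariant under rotation about z: p = q(x² + y², z).
Next, from the visible intercepts: one z-axis crossing is at z = -2; a circular section at z = 2 has radius between 1 and 2.
Finally, these observations pin down the coefficients.

3*x^2 + 3*y^2 - z - 2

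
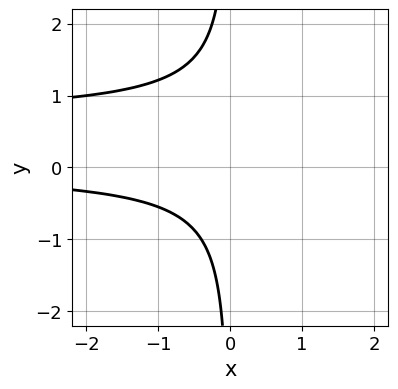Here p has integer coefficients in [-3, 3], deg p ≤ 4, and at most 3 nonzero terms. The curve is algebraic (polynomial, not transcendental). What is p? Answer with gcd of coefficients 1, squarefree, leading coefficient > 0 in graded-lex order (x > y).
1. The degree is 3 — no degree-2 curve has this shape.
2. From the visible intercepts: no x-intercept at any integer in the box; it misses every integer gridline on the y-axis.
3. The integer polynomial consistent with all of this is the stated p.

3*x*y^2 - 2*x*y + 2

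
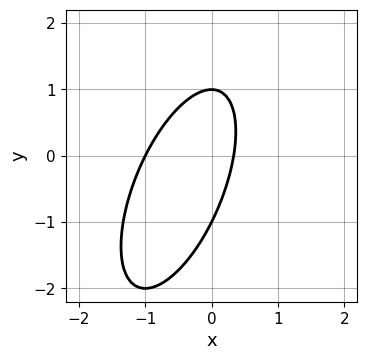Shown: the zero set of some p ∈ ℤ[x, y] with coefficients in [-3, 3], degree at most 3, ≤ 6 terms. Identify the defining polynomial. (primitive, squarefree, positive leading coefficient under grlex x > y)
3*x^2 - 2*x*y + y^2 + 2*x - 1

(a) deg p = 2.
(b) Against the integer gridlines: among the integer gridlines, it crosses the y-axis at y ∈ {-1, 1}; one x-axis crossing is at x = -1.
(c) Solving for integer coefficients yields p as stated.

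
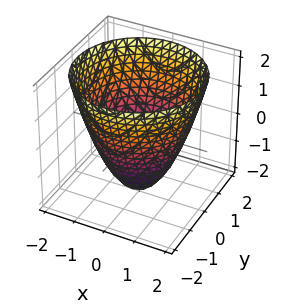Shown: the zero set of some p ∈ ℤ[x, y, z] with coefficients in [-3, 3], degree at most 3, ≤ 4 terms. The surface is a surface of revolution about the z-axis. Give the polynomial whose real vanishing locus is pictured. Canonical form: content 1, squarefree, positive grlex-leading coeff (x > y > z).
The degree is 2 — the shape is more complex than any degree-1 surface.
Symmetry: every cross-section ⟂ z is a circle, so x, y appear only via x² + y².
Checking where it meets the axes: it crosses the z-axis at the gridline z = -2; a circular section at z = 0 has radius between 1 and 2.
The integer polynomial consistent with all of this is the stated p.

x^2 + y^2 - z - 2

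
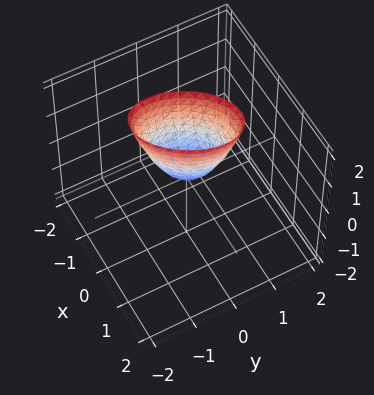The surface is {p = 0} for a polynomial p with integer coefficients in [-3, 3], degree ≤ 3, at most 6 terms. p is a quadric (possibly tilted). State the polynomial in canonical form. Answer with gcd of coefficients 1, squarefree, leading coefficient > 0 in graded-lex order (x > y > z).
3*x^2 - 2*x*y + 2*y^2 - z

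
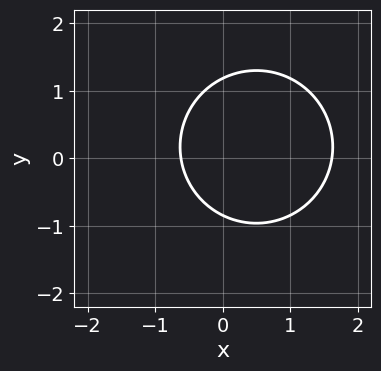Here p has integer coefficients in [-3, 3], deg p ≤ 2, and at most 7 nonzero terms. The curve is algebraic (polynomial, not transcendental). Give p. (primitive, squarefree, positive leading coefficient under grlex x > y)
3*x^2 + 3*y^2 - 3*x - y - 3

Degree: the shape is more complex than any degree-1 curve, so deg p = 2.
The integer polynomial consistent with all of this is the stated p.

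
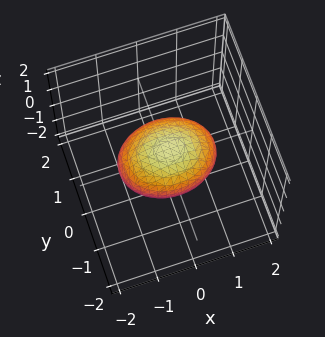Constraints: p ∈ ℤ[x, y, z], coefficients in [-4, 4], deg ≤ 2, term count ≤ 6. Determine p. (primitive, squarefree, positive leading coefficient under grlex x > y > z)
1. Degree: no degree-1 surface has this shape, so deg p = 2.
2. From the axis intercepts and sections: the z-axis gridline crossings are at z ∈ {-1, 1}; among the integer gridlines, it crosses the y-axis at y ∈ {-1, 1}.
3. Assembling these constraints gives the stated polynomial.

2*x^2 + 3*y^2 + y*z + 3*z^2 - 3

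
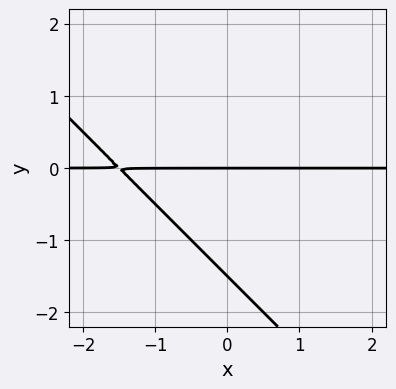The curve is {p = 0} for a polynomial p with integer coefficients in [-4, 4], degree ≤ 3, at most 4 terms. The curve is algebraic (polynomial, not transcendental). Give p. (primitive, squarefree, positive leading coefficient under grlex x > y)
1. Degree: a generic line meets the curve in up to 2 points, so deg p = 2.
2. Reading off the gridlines: it meets the y-axis at y = 0 (among the integer gridlines); the visible x-axis segment lies entirely on the curve.
3. Fitting integer coefficients to these (and the overall shape) gives p.

2*x*y + 2*y^2 + 3*y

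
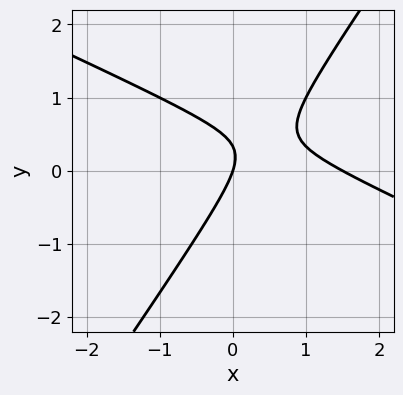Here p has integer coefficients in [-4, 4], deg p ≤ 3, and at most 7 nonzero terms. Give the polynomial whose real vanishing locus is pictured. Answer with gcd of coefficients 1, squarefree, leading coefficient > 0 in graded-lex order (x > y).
2*x^2 + 3*x*y - 3*y^2 - 3*x + y

First, degree: no degree-1 curve has this shape, so deg p = 2.
Then, reading off the gridlines: one x-axis crossing is at x = 0; one y-axis crossing is at y = 0.
Finally, putting this together gives p.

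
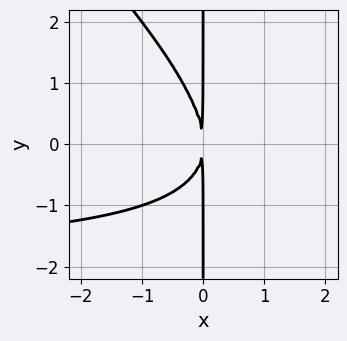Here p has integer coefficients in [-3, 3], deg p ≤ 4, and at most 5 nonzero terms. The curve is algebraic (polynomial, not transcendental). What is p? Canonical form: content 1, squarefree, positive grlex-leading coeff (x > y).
x^2*y + x*y^2 + 2*x^2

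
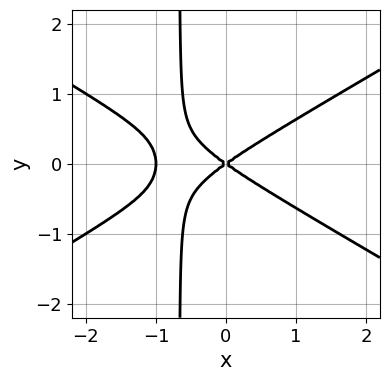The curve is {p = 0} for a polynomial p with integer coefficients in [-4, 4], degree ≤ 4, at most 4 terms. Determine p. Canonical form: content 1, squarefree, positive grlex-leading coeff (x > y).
First, deg p = 3.
Next, symmetries: it's symmetric under y → −y, forcing even powers of y.
Then, reading off the gridlines: among the integer gridlines, it crosses the x-axis at x ∈ {-1, 0}; one y-axis crossing is at y = 0.
Finally, solving for integer coefficients yields p as stated.

x^3 - 3*x*y^2 + x^2 - 2*y^2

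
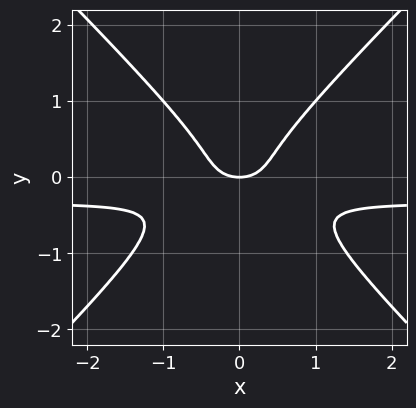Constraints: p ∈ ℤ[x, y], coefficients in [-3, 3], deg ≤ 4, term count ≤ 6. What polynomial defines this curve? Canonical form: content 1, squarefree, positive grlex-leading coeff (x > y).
3*x^2*y - 3*y^3 + x^2 - y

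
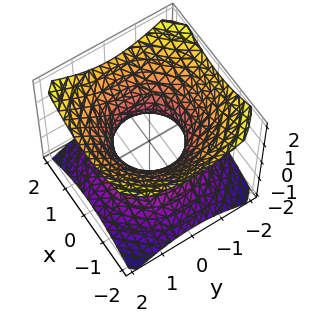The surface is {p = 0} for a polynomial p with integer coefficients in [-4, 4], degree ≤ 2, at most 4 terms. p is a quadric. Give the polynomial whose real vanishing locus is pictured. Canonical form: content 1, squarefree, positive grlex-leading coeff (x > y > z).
2*x^2 + 2*y^2 - 3*z^2 - 2

deg p = 2. One connected sheet with a waist; a quadric.
Symmetry: the z-axis is an axis of rotation, so x and y enter only as x² + y²; it's symmetric under z → −z, forcing even powers of z.
Against the integer gridlines: the x-axis gridline crossings are at x ∈ {-1, 1}; among the integer gridlines, it crosses the y-axis at y ∈ {-1, 1}.
Assembling these constraints gives the stated polynomial.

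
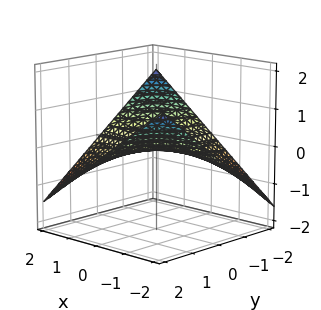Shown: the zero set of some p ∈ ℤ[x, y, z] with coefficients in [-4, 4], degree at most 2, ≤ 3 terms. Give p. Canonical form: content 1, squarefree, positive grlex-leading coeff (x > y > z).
x*y + 3*z

The degree is 2 — a hyperbolic paraboloid; a quadric.
From the visible intercepts: one z-axis crossing is at z = 0; every point of the x-axis in the box is on the surface; every point of the y-axis in the box is on the surface.
Putting this together gives p.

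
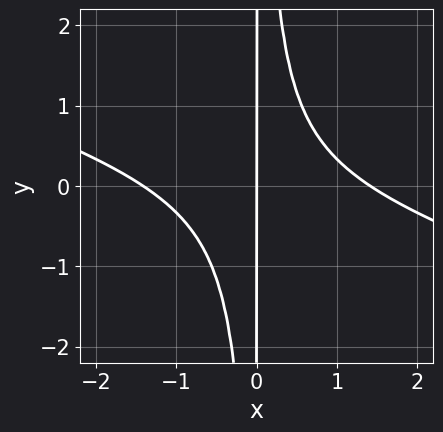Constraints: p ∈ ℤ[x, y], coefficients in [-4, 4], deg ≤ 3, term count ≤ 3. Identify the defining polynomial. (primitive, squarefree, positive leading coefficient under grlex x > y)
1. Degree: a generic line meets the curve in up to 3 points, so deg p = 3.
2. From the visible intercepts: one x-axis crossing is at x = 0; the visible y-axis segment lies entirely on the curve.
3. Fitting integer coefficients to these (and the overall shape) gives p.

x^3 + 3*x^2*y - 2*x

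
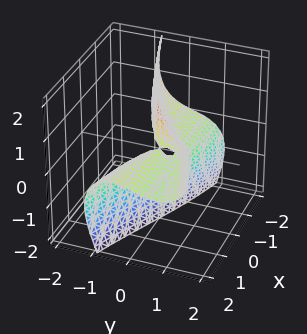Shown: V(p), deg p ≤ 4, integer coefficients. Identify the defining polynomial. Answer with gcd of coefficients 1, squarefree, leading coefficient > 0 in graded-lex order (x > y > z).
2*y^3 + 3*y*z^2 - x*y - 3*x*z - y^2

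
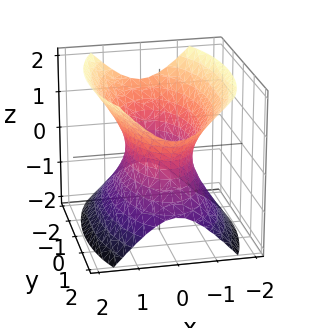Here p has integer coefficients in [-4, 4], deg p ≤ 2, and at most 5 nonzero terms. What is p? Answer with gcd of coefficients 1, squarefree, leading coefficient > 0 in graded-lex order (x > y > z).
(a) deg p = 2. One connected sheet with a waist; a quadric.
(b) Symmetries: it's symmetric under x → −x, forcing even powers of x; the y ↦ −y reflection is a symmetry, so y appears only in even powers; the z ↦ −z reflection is a symmetry, so z appears only in even powers.
(c) From the axis intercepts and sections: it misses every integer gridline on the z-axis.
(d) Matching integer coefficients to the picture gives p.

3*x^2 + y^2 - 2*z^2 - 2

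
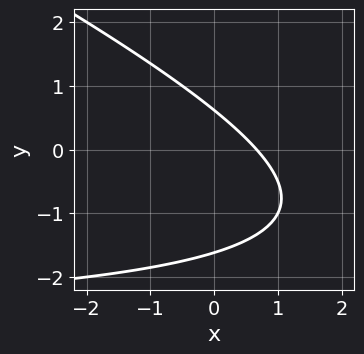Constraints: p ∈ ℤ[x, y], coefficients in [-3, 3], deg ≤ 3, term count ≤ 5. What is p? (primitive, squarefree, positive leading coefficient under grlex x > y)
1. The degree is 2 — no degree-1 curve has this shape.
2. Putting this together gives p.

x*y + 2*y^2 + 3*x + 2*y - 2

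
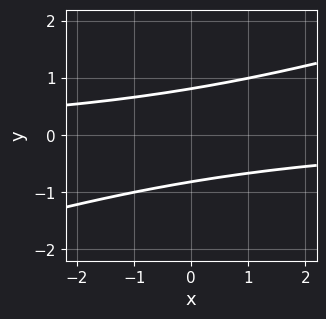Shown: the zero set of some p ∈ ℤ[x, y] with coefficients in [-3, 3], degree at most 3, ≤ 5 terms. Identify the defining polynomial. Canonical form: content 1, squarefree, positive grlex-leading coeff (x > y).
x*y - 3*y^2 + 2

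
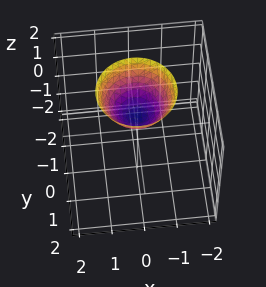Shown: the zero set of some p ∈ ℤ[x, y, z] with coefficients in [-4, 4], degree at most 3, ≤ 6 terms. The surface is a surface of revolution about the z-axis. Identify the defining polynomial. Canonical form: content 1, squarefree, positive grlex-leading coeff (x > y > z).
3*x^2 + 3*y^2 - 3*z + 2

First, deg p = 2. No degree-1 surface has this shape.
Then, symmetries: rotational symmetry about the z-axis ⇒ p depends on x, y only through x² + y².
Next, from the visible intercepts: the surface avoids every integer x-axis point in the box; a circular section at z = 2 has radius between 1 and 2.
Finally, assembling these constraints gives the stated polynomial.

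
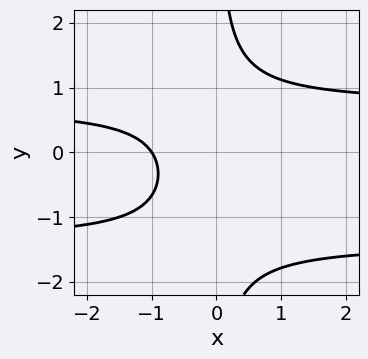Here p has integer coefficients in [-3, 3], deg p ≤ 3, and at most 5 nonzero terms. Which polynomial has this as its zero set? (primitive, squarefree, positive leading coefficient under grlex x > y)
(a) The degree is 3 — no degree-2 curve has this shape.
(b) Reading off the gridlines: it misses every integer gridline on the y-axis; it crosses the x-axis at the gridline x = -1.
(c) Fitting integer coefficients to these (and the overall shape) gives p.

3*x*y^2 + 2*x*y - 3*x - 3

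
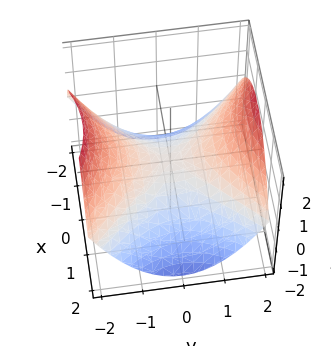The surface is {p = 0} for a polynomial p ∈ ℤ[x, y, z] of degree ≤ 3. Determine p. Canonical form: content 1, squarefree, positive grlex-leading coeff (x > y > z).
deg p = 2. A saddle surface; a quadric.
Symmetries: it's symmetric under y → −y, forcing even powers of y; mirror symmetry x ↦ −x ⇒ only even powers of x.
Reading off the gridlines: one y-axis crossing is at y = 0; it crosses the x-axis at the gridline x = 0.
Assembling these constraints gives the stated polynomial.

x^2 - y^2 + 2*z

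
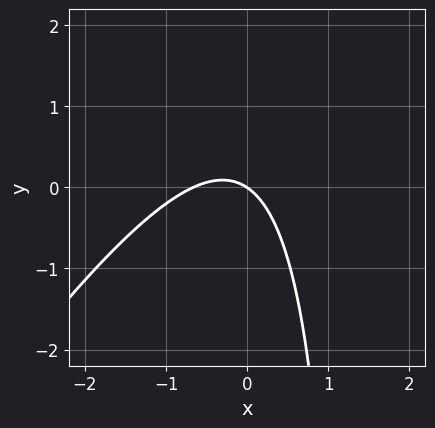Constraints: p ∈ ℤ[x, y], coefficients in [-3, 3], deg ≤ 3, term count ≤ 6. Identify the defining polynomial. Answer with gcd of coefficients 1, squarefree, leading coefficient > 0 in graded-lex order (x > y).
(a) Degree: no degree-1 curve has this shape, so deg p = 2.
(b) Checking where it meets the axes: one y-axis crossing is at y = 0; one x-axis crossing is at x = 0.
(c) The integer polynomial consistent with all of this is the stated p.

3*x^2 - 2*x*y + 2*x + 3*y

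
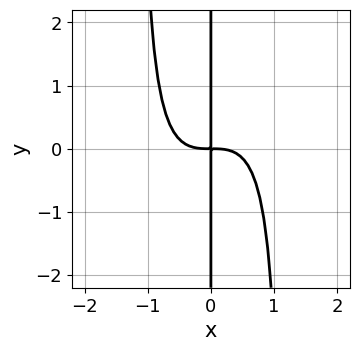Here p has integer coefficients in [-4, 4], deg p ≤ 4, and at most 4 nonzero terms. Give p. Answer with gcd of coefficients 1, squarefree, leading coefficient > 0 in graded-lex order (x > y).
3*x^4 - 2*x^3*y + 3*x*y

(a) Degree: the shape is more complex than any degree-3 curve, so deg p = 4.
(b) Observable constraints: every point of the y-axis in the box is on the curve.
(c) These observations pin down the coefficients.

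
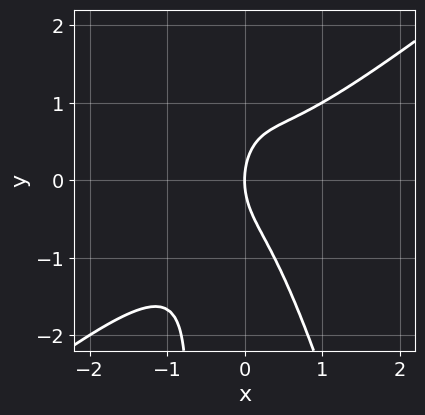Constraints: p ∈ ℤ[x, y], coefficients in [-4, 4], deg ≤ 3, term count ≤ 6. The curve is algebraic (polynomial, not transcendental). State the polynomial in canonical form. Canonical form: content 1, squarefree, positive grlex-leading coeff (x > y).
1. deg p = 3. The shape is more complex than any degree-2 curve.
2. Checking where it meets the axes: it crosses the x-axis at the gridline x = 0; one y-axis crossing is at y = 0.
3. Fitting integer coefficients to these (and the overall shape) gives p.

3*x^3 - 3*x^2*y - x*y^2 - y^2 + 2*x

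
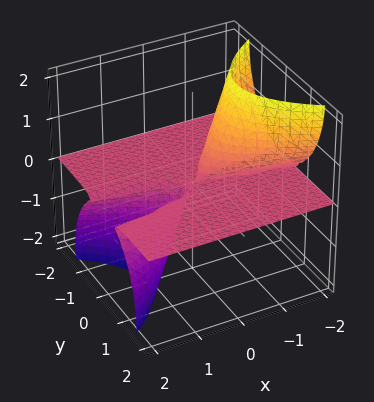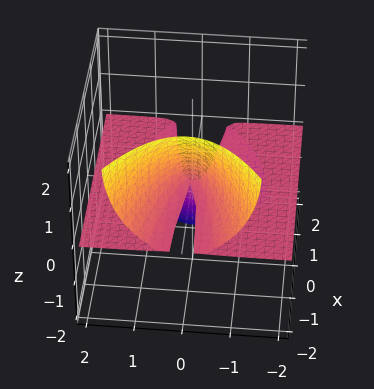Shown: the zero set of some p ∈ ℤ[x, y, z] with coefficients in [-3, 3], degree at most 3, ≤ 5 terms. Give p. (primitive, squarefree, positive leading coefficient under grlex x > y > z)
2*x*z^2 + 2*y^2*z + z^3

(a) Degree: a generic line meets the surface in up to 3 points, so deg p = 3.
(b) Checking where it meets the axes: it meets the z-axis at z = 0 (among the integer gridlines); every point of the y-axis in the box is on the surface.
(c) Solving for integer coefficients yields p as stated.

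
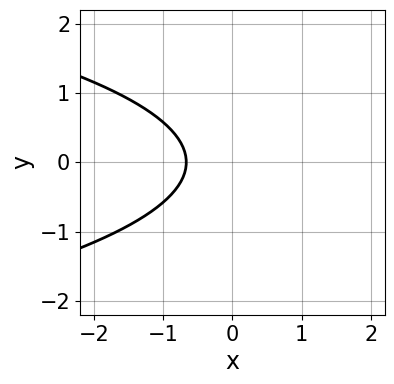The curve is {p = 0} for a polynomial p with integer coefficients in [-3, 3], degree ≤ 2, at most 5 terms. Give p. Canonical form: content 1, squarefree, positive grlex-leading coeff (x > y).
3*y^2 + 3*x + 2

1. Degree: a generic line meets the curve in up to 2 points, so deg p = 2.
2. Symmetries: the y ↦ −y reflection is a symmetry, so y appears only in even powers.
3. From the axis intercepts and sections: no y-intercept at any integer in the box.
4. The integer polynomial consistent with all of this is the stated p.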